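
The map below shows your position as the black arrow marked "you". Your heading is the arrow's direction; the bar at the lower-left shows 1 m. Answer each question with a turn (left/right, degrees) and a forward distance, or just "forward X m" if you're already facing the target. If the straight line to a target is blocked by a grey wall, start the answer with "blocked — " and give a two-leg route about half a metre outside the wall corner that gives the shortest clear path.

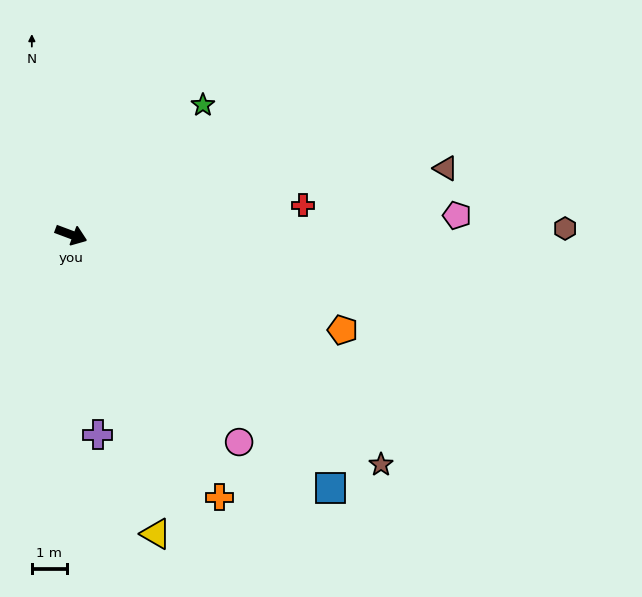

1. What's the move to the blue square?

turn right 24°, forward 10.3 m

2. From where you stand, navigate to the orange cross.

turn right 40°, forward 8.6 m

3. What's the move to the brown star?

turn right 16°, forward 11.0 m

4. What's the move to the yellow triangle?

turn right 54°, forward 8.9 m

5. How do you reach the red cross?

turn left 28°, forward 6.7 m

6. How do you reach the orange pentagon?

forward 8.2 m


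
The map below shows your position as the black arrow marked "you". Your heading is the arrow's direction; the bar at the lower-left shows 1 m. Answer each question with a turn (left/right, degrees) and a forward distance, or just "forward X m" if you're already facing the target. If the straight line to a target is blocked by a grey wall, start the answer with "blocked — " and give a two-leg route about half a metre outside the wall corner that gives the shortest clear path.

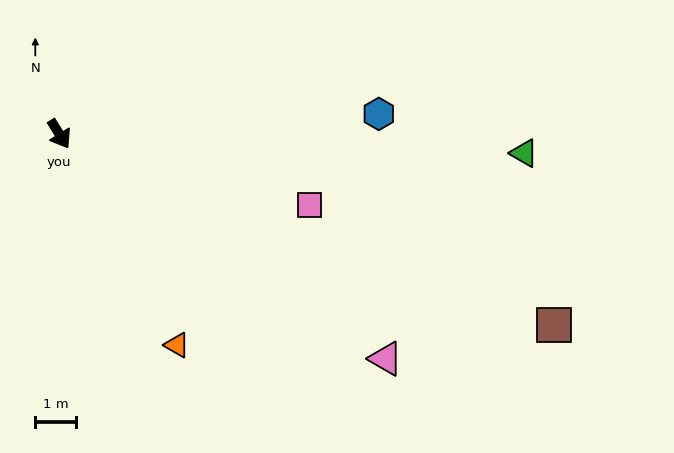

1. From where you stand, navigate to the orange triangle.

turn right 3°, forward 5.9 m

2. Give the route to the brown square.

turn left 37°, forward 12.9 m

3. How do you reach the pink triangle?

turn left 24°, forward 9.6 m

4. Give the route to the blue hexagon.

turn left 62°, forward 7.8 m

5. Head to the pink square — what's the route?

turn left 42°, forward 6.3 m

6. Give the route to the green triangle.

turn left 56°, forward 11.3 m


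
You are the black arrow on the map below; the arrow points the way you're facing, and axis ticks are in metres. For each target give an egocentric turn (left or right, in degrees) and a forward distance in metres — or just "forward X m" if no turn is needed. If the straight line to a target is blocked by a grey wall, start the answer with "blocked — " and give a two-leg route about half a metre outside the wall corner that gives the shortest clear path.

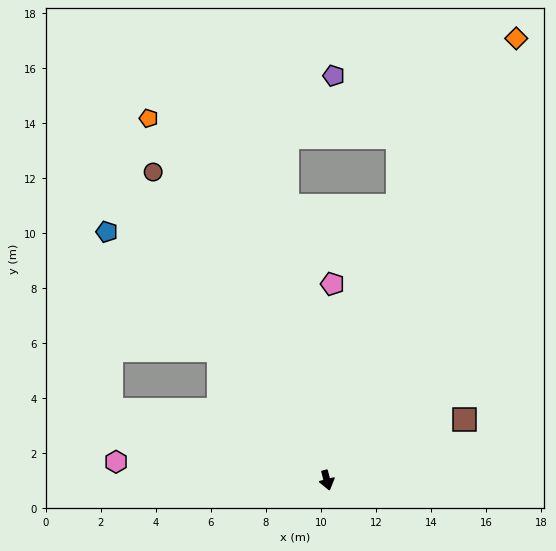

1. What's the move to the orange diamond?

turn left 142°, forward 17.5 m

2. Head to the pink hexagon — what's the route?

turn right 109°, forward 7.7 m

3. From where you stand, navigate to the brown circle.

turn right 165°, forward 12.9 m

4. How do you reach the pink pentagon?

turn left 164°, forward 7.1 m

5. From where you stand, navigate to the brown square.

turn left 99°, forward 5.5 m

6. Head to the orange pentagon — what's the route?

turn right 168°, forward 14.7 m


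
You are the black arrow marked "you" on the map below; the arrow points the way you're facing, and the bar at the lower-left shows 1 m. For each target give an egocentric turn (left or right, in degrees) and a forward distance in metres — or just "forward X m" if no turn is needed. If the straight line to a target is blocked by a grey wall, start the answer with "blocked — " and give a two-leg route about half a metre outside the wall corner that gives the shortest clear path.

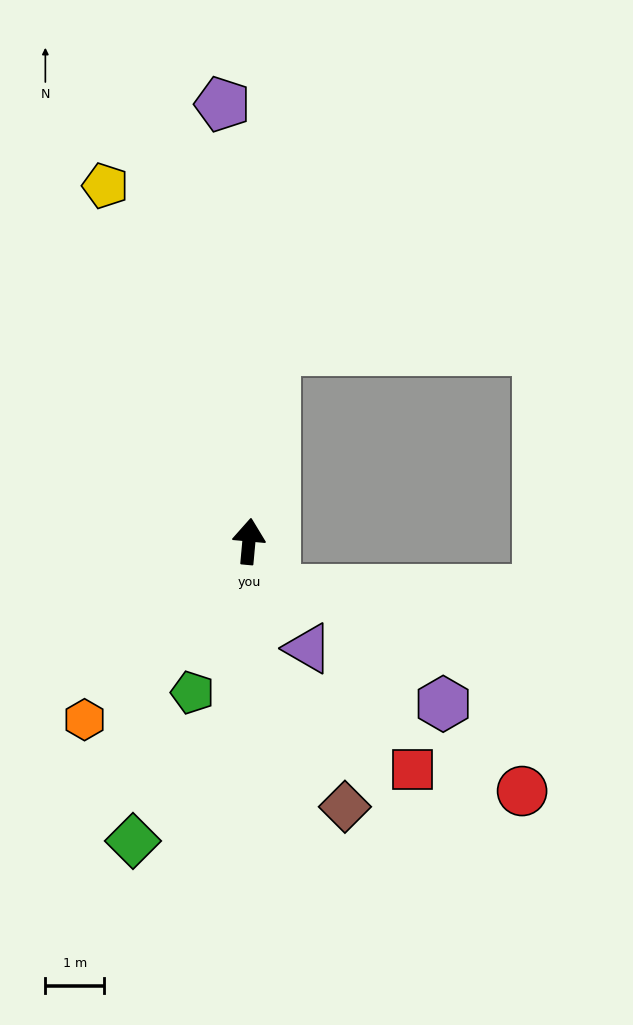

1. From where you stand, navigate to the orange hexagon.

turn left 143°, forward 4.1 m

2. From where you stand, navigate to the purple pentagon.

turn left 9°, forward 7.5 m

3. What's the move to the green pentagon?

turn left 165°, forward 2.7 m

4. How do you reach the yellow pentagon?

turn left 27°, forward 6.5 m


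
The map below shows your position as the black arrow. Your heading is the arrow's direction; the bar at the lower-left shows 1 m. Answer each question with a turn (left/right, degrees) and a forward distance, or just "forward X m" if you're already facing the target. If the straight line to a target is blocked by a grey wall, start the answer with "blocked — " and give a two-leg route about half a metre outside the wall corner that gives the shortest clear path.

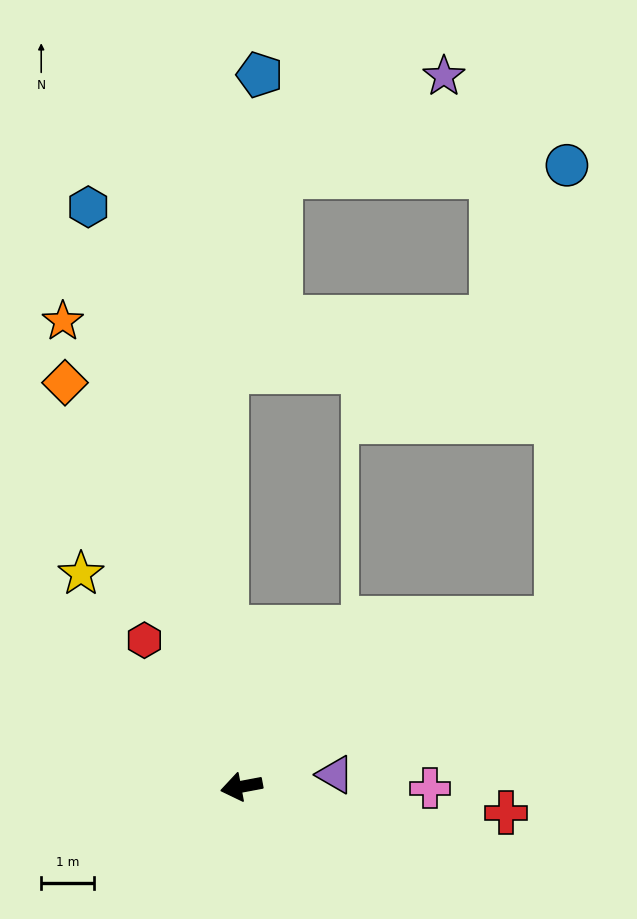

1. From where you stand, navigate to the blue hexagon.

turn right 86°, forward 11.4 m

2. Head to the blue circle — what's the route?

blocked — turn right 163°, forward 6.8 m, then turn left 61°, forward 8.6 m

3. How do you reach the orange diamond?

turn right 77°, forward 8.4 m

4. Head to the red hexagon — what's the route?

turn right 67°, forward 3.3 m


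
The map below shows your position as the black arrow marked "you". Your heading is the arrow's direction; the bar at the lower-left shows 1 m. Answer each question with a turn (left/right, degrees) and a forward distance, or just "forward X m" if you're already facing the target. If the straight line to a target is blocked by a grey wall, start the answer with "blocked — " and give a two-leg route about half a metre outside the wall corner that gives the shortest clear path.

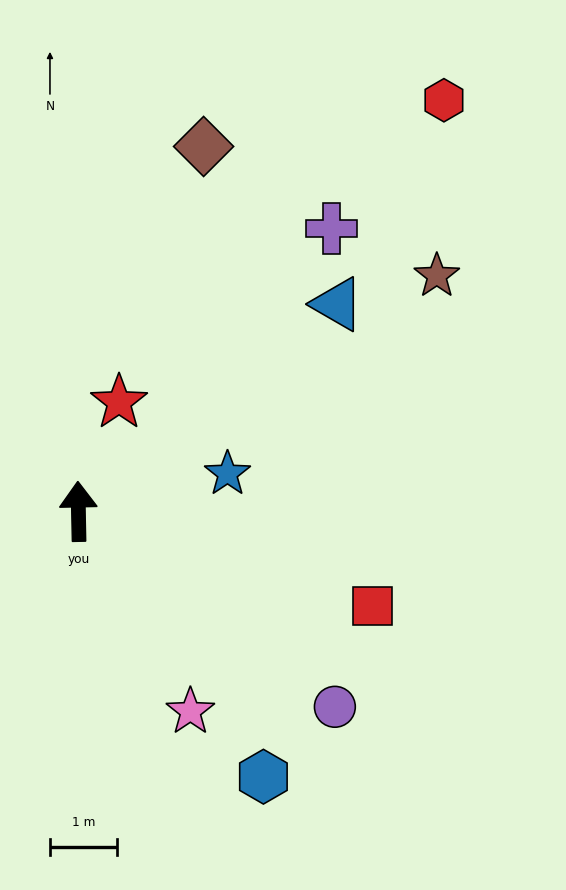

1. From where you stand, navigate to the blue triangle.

turn right 52°, forward 4.9 m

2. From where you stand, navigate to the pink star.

turn right 152°, forward 3.4 m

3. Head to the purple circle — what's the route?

turn right 128°, forward 4.8 m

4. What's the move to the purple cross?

turn right 43°, forward 5.7 m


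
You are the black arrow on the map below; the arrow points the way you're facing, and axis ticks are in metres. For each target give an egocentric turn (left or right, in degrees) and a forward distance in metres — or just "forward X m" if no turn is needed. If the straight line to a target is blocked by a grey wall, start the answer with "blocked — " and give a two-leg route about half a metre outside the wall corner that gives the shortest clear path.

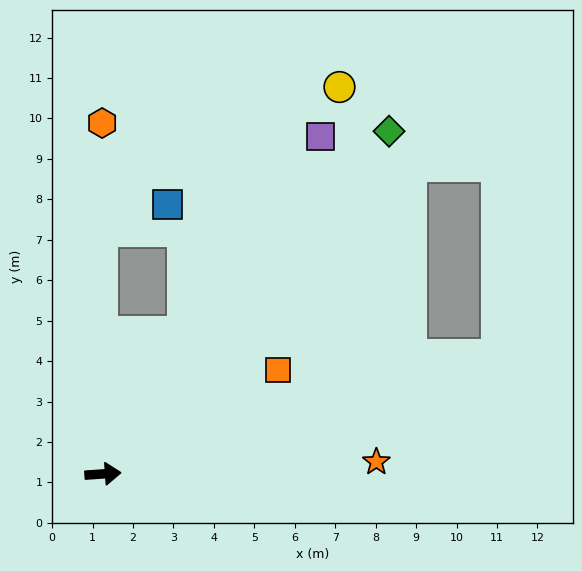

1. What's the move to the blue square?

blocked — turn left 86°, forward 6.0 m, then turn right 69°, forward 1.7 m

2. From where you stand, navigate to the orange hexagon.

turn left 86°, forward 8.7 m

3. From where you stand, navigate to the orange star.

forward 6.8 m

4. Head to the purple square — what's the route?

turn left 53°, forward 9.9 m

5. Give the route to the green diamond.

turn left 46°, forward 11.0 m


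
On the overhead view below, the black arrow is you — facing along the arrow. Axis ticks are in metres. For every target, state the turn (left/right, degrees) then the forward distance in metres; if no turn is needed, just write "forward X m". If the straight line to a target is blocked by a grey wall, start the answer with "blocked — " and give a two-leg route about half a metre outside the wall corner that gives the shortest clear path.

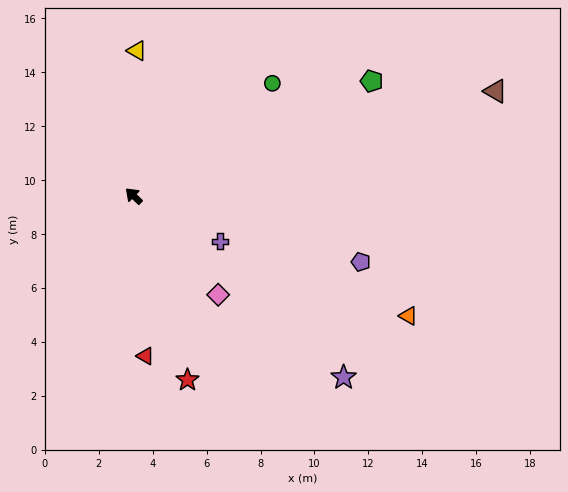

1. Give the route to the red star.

turn left 150°, forward 7.1 m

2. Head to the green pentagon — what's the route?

turn right 110°, forward 9.8 m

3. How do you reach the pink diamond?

turn left 174°, forward 4.8 m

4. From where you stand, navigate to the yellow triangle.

turn right 47°, forward 5.4 m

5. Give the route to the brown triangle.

turn right 120°, forward 14.0 m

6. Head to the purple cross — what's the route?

turn right 164°, forward 3.6 m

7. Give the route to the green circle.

turn right 97°, forward 6.6 m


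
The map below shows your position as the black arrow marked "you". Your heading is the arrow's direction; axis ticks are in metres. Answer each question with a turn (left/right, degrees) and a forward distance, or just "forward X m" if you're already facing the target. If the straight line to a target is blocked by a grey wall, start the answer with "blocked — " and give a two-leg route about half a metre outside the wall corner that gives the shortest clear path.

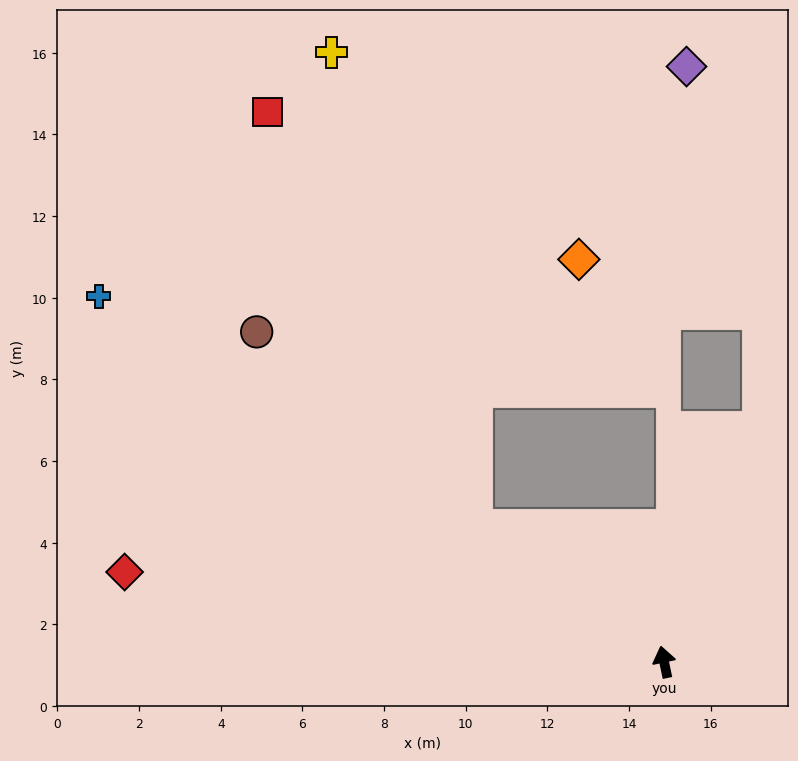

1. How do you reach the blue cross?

turn left 45°, forward 16.5 m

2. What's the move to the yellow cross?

blocked — turn left 42°, forward 5.7 m, then turn right 37°, forward 12.1 m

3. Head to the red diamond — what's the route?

turn left 69°, forward 13.4 m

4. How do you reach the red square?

blocked — turn left 42°, forward 5.7 m, then turn right 27°, forward 11.4 m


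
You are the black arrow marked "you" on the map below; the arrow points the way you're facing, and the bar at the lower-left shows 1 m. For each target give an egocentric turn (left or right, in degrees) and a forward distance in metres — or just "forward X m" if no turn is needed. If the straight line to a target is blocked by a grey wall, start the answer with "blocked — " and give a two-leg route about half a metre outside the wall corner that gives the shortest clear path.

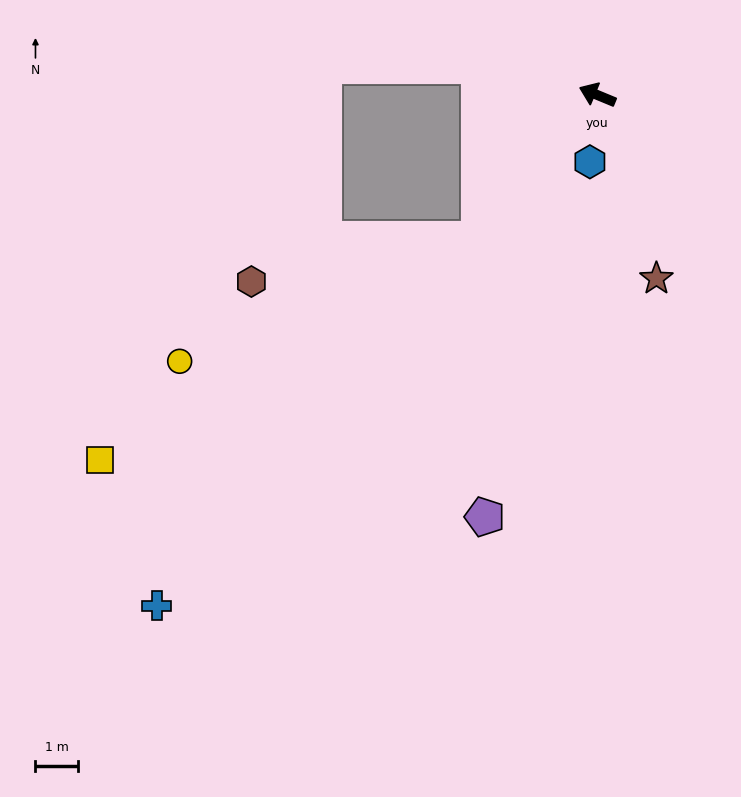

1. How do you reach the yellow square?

blocked — turn left 73°, forward 4.4 m, then turn right 20°, forward 10.3 m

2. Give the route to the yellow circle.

blocked — turn left 73°, forward 4.4 m, then turn right 28°, forward 7.6 m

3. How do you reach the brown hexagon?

blocked — turn left 73°, forward 4.4 m, then turn right 40°, forward 5.4 m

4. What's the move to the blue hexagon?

turn left 106°, forward 1.6 m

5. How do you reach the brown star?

turn left 130°, forward 4.5 m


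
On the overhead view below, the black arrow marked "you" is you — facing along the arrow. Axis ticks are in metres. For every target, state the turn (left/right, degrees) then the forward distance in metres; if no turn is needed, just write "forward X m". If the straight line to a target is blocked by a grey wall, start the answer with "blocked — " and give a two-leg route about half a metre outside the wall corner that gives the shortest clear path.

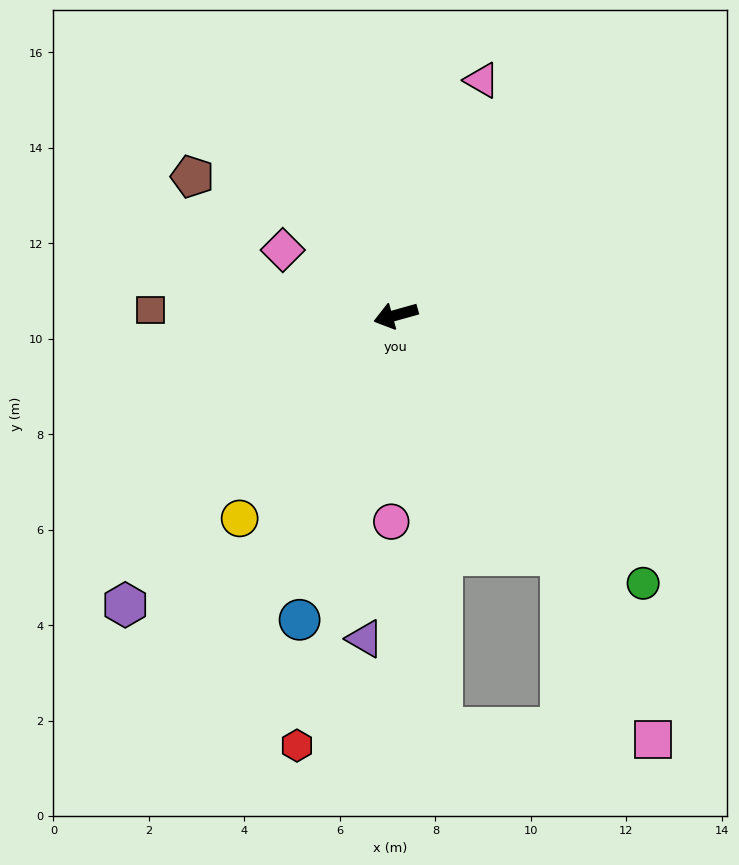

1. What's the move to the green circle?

turn left 117°, forward 7.6 m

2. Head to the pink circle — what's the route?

turn left 73°, forward 4.3 m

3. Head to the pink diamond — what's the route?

turn right 46°, forward 2.7 m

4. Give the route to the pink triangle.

turn right 126°, forward 5.2 m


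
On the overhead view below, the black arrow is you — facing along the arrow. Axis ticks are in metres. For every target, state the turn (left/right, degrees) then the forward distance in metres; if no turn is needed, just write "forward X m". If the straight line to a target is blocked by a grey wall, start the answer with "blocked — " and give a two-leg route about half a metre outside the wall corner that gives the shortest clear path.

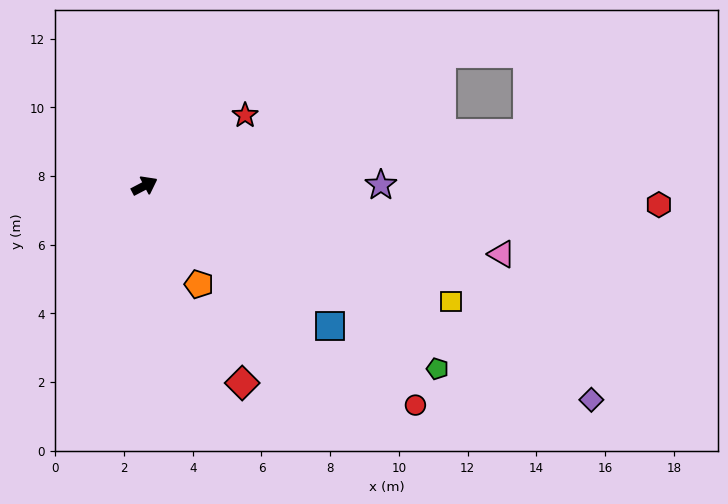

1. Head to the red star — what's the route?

turn left 7°, forward 3.6 m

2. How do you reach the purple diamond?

turn right 53°, forward 14.4 m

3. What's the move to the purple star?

turn right 27°, forward 6.9 m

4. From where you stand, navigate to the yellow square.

turn right 48°, forward 9.5 m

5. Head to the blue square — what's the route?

turn right 65°, forward 6.8 m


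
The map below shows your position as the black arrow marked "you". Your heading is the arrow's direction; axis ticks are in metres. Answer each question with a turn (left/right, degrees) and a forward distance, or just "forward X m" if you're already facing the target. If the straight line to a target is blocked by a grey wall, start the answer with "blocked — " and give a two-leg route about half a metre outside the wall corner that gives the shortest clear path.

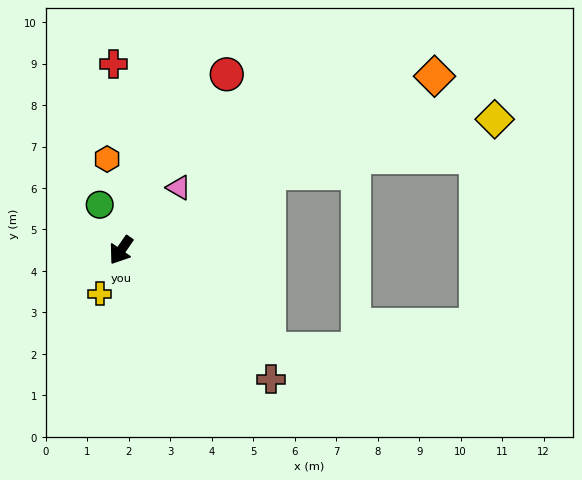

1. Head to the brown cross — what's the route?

turn left 84°, forward 4.8 m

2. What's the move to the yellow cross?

turn left 9°, forward 1.2 m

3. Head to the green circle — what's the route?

turn right 120°, forward 1.2 m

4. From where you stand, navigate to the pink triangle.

turn left 172°, forward 2.1 m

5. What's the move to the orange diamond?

turn left 154°, forward 8.6 m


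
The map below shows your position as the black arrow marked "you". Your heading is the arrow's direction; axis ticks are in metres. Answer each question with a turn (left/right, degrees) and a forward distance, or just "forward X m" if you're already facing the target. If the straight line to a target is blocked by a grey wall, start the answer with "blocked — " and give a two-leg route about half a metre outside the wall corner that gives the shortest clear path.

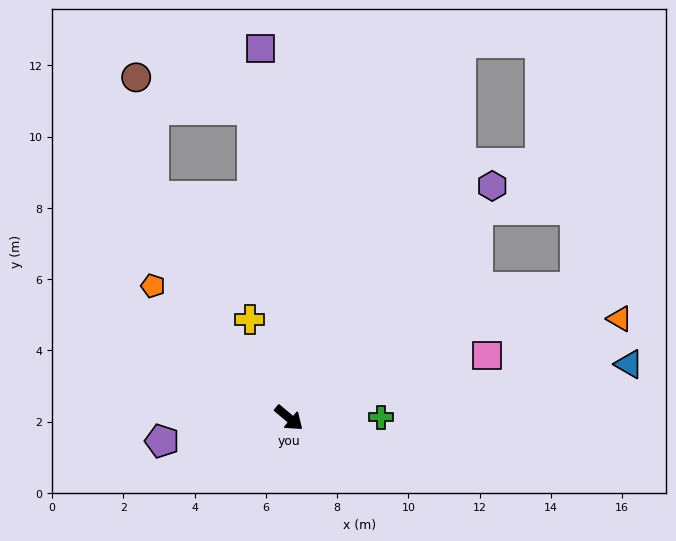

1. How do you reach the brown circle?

blocked — turn left 137°, forward 8.7 m, then turn left 67°, forward 3.4 m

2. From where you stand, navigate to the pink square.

turn left 58°, forward 5.8 m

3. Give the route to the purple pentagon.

turn right 130°, forward 3.6 m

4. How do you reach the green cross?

turn left 40°, forward 2.6 m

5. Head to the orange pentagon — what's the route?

turn left 176°, forward 5.3 m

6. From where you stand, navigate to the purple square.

turn left 134°, forward 10.4 m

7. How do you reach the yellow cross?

turn left 152°, forward 3.0 m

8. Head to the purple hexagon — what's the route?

turn left 89°, forward 8.7 m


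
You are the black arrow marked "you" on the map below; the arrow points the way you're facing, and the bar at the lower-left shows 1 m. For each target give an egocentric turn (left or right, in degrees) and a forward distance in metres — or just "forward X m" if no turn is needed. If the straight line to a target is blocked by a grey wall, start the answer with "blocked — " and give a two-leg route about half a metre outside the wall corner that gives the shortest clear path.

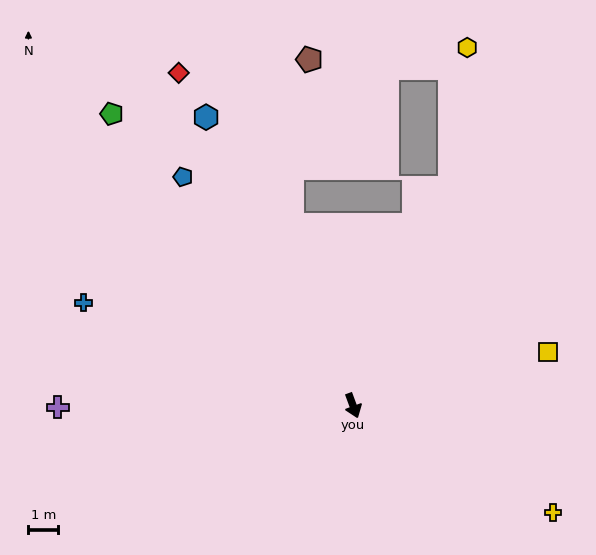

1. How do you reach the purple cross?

turn right 110°, forward 9.9 m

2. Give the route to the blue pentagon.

turn right 164°, forward 9.5 m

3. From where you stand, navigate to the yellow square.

turn left 85°, forward 6.8 m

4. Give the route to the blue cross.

turn right 131°, forward 9.7 m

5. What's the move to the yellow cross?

turn left 42°, forward 7.6 m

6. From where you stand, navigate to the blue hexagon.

turn right 173°, forward 10.8 m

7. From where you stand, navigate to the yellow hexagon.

blocked — turn left 135°, forward 8.0 m, then turn left 18°, forward 4.7 m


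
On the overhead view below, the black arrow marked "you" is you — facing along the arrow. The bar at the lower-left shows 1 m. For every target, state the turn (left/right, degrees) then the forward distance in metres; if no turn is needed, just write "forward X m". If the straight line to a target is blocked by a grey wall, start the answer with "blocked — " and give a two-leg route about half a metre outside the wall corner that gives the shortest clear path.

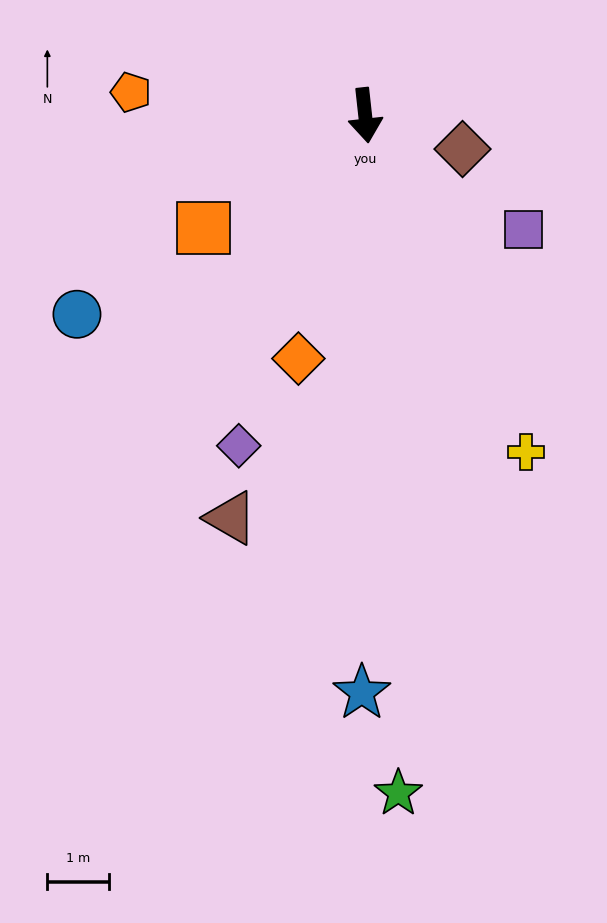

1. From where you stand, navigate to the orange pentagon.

turn right 102°, forward 3.8 m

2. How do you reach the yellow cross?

turn left 19°, forward 6.0 m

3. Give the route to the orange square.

turn right 61°, forward 3.2 m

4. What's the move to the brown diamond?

turn left 65°, forward 1.7 m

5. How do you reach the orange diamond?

turn right 22°, forward 4.1 m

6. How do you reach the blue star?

turn right 7°, forward 9.3 m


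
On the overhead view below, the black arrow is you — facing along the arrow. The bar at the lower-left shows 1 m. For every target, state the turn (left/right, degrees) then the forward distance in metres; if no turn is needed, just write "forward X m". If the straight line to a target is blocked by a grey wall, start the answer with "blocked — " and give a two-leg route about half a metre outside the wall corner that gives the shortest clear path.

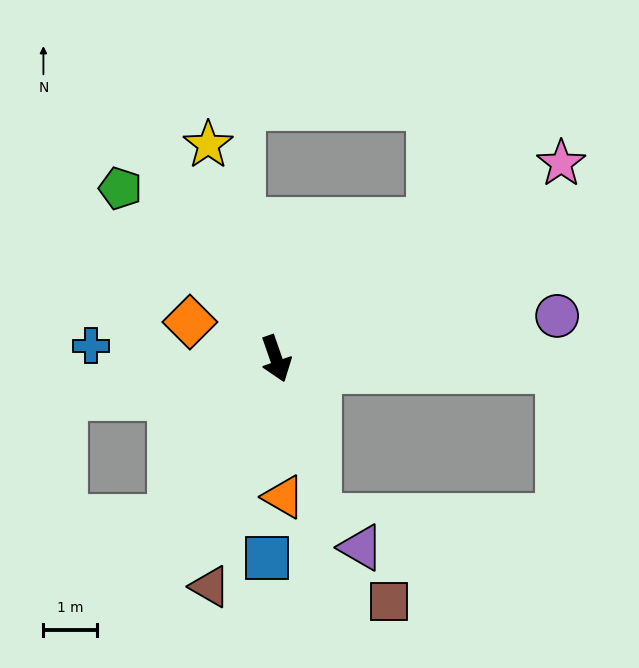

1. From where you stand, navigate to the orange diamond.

turn right 132°, forward 1.7 m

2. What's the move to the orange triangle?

turn right 16°, forward 2.6 m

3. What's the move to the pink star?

turn left 105°, forward 6.4 m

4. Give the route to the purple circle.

turn left 79°, forward 5.3 m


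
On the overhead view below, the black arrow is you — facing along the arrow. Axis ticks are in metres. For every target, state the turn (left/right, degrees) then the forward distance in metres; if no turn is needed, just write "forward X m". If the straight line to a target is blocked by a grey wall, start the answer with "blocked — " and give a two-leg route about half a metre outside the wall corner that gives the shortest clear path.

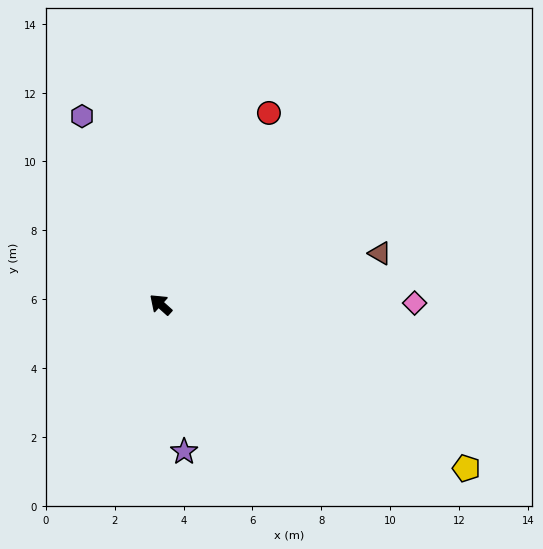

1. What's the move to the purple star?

turn left 141°, forward 4.3 m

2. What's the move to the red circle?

turn right 78°, forward 6.4 m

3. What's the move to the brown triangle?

turn right 125°, forward 6.5 m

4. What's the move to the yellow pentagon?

turn right 166°, forward 10.1 m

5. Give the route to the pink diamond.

turn right 138°, forward 7.4 m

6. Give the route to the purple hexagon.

turn right 25°, forward 5.9 m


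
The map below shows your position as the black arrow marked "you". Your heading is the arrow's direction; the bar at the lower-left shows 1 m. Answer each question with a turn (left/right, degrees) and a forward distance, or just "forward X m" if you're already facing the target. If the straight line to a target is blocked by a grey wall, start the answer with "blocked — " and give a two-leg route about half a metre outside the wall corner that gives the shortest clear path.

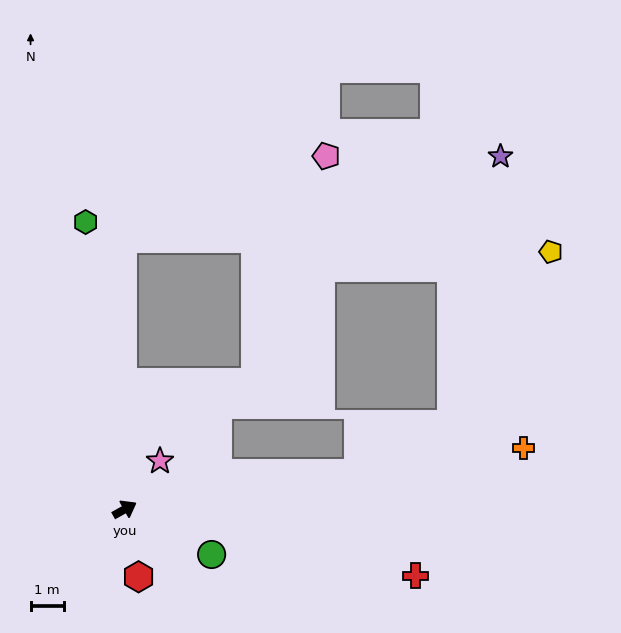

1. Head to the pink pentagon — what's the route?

blocked — turn left 61°, forward 8.1 m, then turn right 68°, forward 6.6 m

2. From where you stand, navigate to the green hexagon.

turn left 69°, forward 8.7 m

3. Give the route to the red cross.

turn right 42°, forward 9.0 m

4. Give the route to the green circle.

turn right 57°, forward 2.9 m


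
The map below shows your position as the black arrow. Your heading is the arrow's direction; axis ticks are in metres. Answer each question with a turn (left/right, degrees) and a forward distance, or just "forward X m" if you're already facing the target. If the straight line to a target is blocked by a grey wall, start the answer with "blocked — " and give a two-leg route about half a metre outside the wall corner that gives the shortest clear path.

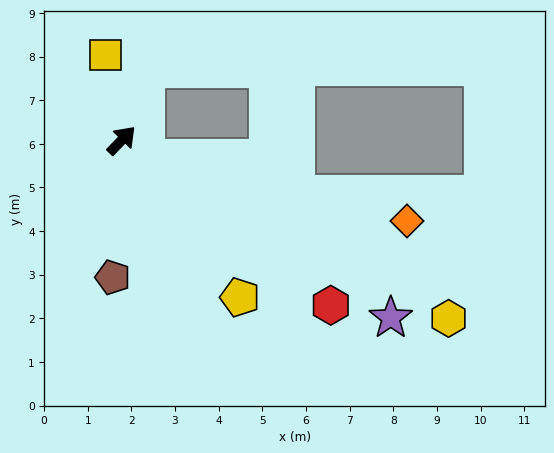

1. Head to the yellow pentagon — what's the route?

turn right 99°, forward 4.5 m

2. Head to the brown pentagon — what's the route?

turn right 140°, forward 3.1 m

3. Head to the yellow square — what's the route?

turn left 55°, forward 2.0 m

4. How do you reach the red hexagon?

turn right 84°, forward 6.1 m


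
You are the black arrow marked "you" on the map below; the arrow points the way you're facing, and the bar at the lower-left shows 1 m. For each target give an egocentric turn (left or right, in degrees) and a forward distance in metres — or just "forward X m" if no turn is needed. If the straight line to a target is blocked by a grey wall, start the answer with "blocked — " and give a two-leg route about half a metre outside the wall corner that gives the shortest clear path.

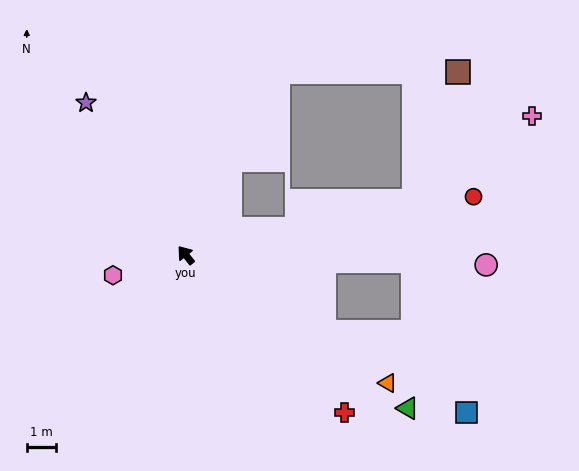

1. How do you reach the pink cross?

blocked — turn right 115°, forward 8.1 m, then turn left 22°, forward 5.0 m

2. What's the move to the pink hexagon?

turn left 67°, forward 2.6 m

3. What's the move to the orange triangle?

turn right 161°, forward 8.3 m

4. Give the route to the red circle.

turn right 117°, forward 10.1 m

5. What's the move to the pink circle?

turn right 131°, forward 10.4 m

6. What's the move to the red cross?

turn right 173°, forward 7.7 m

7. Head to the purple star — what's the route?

turn right 5°, forward 6.3 m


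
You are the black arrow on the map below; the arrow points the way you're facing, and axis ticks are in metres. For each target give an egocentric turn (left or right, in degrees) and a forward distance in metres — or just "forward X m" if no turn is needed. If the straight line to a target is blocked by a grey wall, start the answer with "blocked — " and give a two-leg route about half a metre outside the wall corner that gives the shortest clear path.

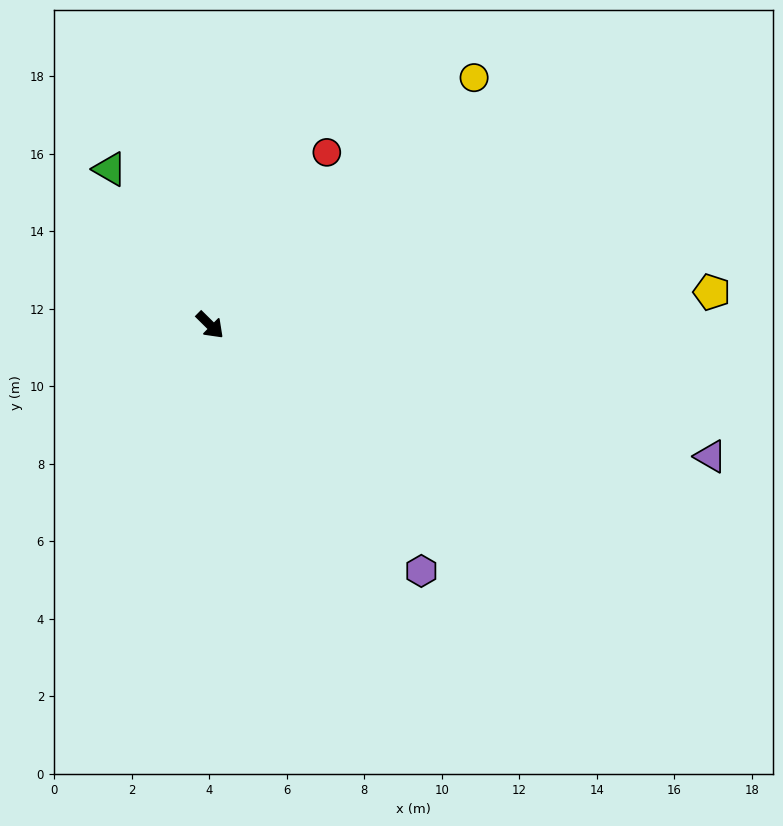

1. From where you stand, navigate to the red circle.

turn left 101°, forward 5.4 m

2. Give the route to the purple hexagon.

turn right 5°, forward 8.4 m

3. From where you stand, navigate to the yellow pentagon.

turn left 48°, forward 13.0 m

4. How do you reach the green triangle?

turn left 167°, forward 4.8 m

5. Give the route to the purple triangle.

turn left 30°, forward 13.4 m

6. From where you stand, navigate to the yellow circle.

turn left 88°, forward 9.3 m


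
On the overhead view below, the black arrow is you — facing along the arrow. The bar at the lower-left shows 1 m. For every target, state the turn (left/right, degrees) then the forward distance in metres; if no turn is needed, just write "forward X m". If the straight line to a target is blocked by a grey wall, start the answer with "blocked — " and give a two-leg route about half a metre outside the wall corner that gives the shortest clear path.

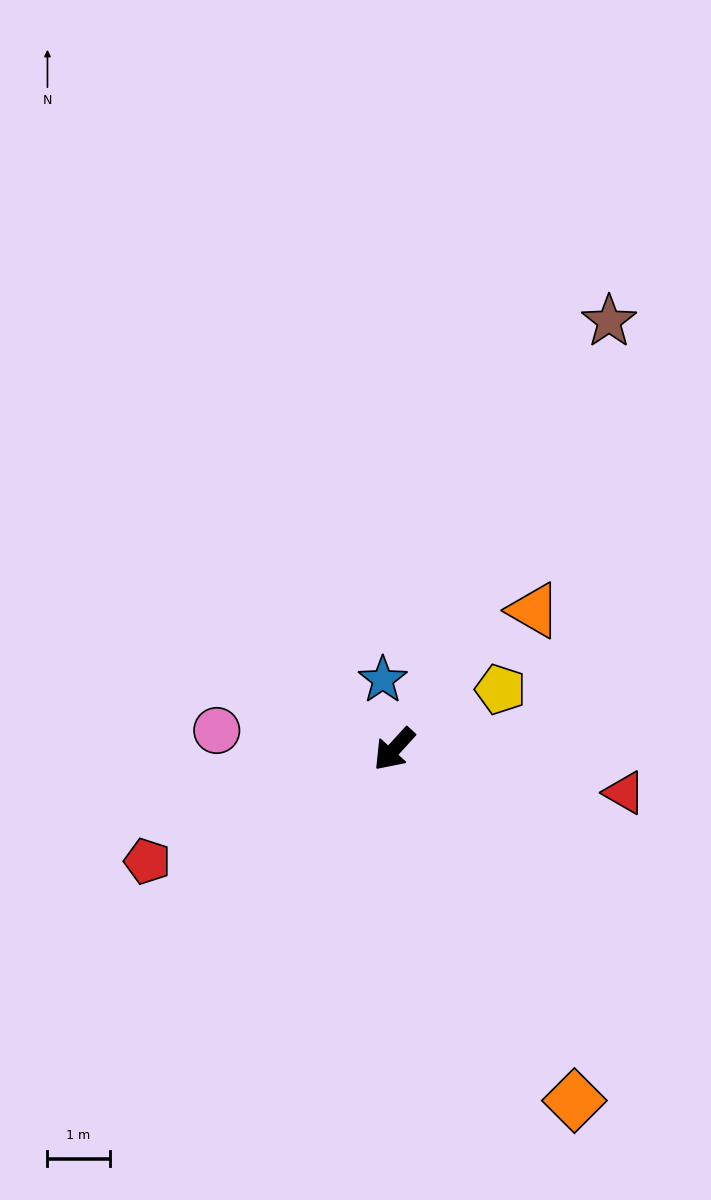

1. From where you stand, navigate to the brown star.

turn right 164°, forward 7.7 m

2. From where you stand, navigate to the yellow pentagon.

turn left 162°, forward 2.0 m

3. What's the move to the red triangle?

turn left 122°, forward 3.8 m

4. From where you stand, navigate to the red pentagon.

turn right 23°, forward 4.4 m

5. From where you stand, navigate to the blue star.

turn right 128°, forward 1.1 m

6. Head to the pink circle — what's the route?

turn right 54°, forward 2.9 m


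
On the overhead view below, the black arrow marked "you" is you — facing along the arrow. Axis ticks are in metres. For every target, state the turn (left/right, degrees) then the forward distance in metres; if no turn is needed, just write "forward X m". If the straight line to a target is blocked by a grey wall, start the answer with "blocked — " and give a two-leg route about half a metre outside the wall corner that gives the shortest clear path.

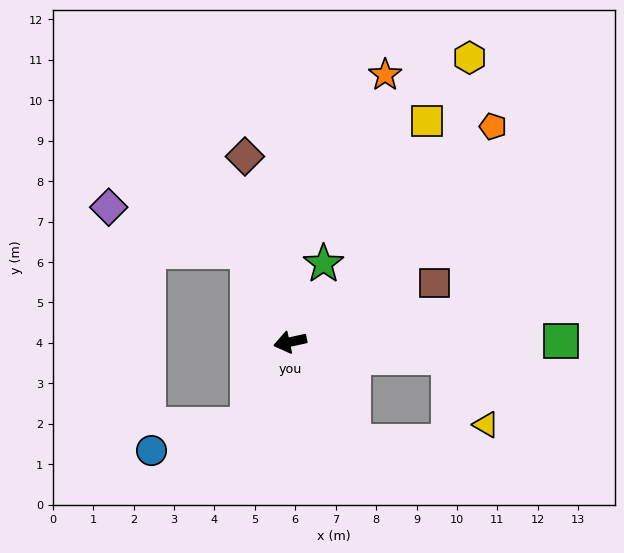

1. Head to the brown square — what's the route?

turn right 170°, forward 3.9 m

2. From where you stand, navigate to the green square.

turn left 168°, forward 6.7 m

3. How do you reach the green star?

turn right 125°, forward 2.1 m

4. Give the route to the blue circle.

blocked — turn left 50°, forward 2.3 m, then turn right 47°, forward 2.5 m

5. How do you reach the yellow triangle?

blocked — turn left 162°, forward 3.9 m, then turn right 54°, forward 1.9 m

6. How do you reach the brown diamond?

turn right 89°, forward 4.7 m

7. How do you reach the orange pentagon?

turn right 146°, forward 7.3 m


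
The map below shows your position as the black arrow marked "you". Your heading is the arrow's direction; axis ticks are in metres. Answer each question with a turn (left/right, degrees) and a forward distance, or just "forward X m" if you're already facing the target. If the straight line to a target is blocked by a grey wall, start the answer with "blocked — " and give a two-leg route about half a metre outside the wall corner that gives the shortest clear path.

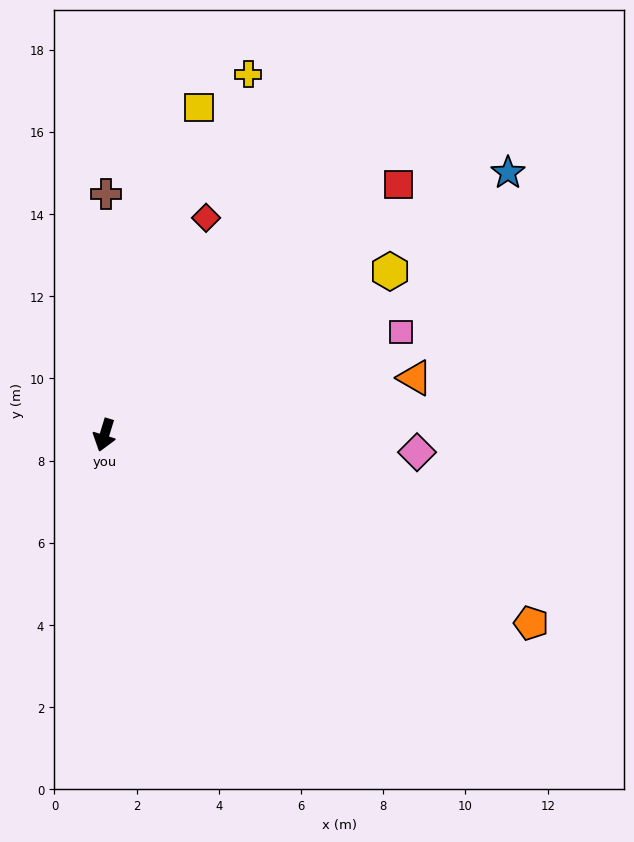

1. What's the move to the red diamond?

turn left 172°, forward 5.8 m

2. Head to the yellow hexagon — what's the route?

turn left 137°, forward 8.0 m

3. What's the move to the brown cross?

turn right 163°, forward 5.9 m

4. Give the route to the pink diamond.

turn left 104°, forward 7.6 m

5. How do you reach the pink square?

turn left 126°, forward 7.6 m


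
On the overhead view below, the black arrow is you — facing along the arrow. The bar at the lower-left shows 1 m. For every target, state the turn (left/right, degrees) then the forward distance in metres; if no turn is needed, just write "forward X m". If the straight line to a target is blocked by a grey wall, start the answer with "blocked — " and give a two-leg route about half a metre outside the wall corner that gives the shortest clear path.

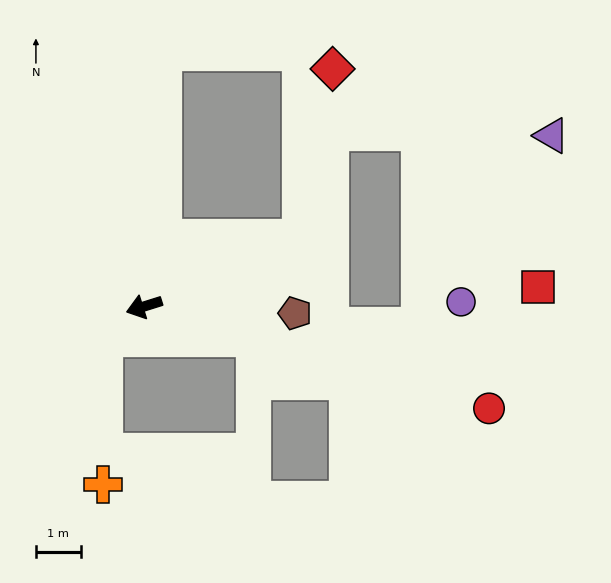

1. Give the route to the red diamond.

blocked — turn right 174°, forward 3.8 m, then turn left 56°, forward 3.8 m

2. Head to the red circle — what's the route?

turn left 146°, forward 8.0 m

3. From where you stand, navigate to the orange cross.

blocked — turn left 21°, forward 1.1 m, then turn left 51°, forward 3.3 m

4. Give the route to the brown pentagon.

turn left 160°, forward 3.4 m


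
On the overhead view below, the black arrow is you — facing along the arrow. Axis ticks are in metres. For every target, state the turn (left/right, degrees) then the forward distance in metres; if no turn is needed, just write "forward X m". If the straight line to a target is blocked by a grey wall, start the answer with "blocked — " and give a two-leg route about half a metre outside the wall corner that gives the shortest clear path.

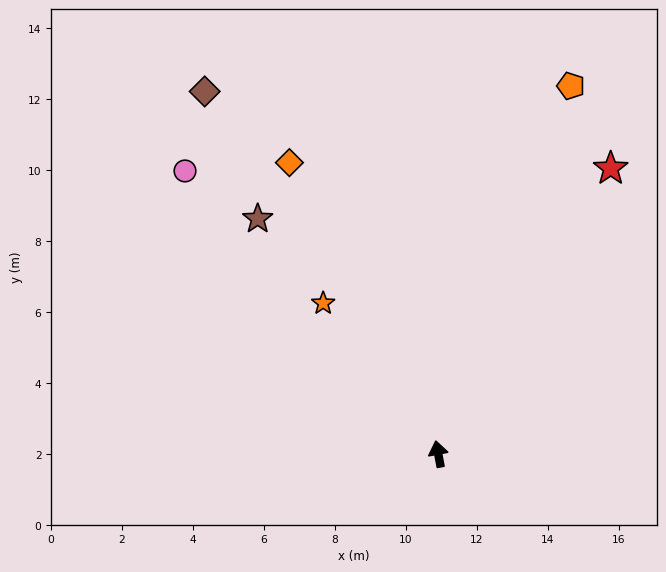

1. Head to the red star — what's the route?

turn right 42°, forward 9.4 m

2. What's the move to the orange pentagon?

turn right 30°, forward 11.0 m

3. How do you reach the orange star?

turn left 27°, forward 5.3 m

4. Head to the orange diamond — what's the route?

turn left 16°, forward 9.2 m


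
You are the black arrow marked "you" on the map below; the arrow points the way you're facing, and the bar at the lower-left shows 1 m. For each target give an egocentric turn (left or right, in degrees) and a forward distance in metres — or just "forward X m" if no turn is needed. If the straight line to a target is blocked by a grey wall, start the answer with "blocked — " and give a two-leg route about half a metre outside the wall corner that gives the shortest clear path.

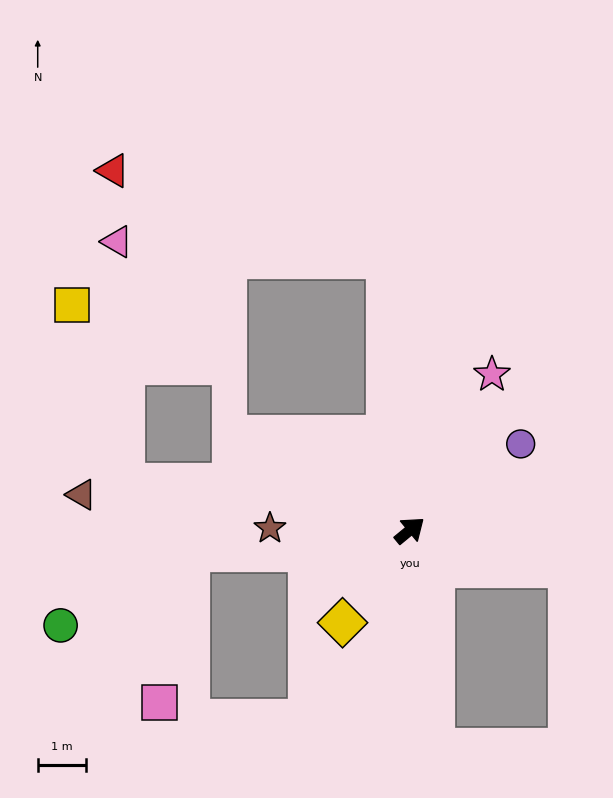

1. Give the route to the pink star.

turn left 23°, forward 3.7 m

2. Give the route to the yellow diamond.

turn right 166°, forward 2.4 m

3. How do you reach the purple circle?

forward 2.9 m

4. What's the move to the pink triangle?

blocked — turn left 55°, forward 5.7 m, then turn left 82°, forward 5.6 m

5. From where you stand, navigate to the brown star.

turn left 140°, forward 2.9 m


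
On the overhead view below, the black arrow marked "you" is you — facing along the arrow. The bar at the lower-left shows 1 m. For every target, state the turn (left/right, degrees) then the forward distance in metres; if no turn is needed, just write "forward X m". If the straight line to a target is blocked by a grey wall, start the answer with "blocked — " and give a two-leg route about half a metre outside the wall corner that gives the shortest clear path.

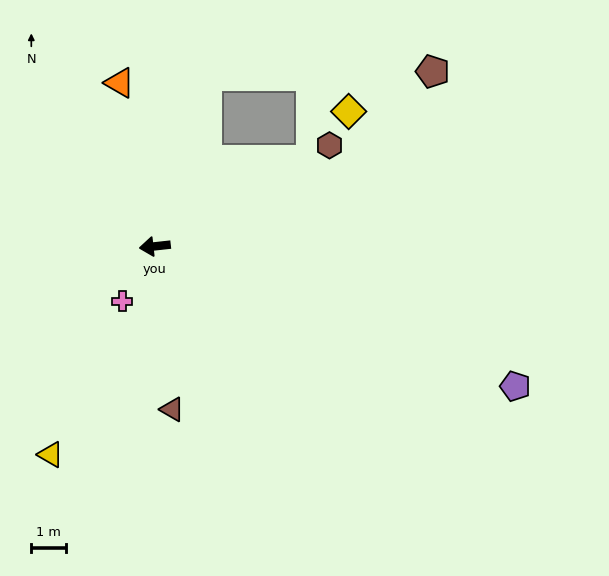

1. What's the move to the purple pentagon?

turn left 153°, forward 11.0 m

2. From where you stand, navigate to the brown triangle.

turn left 90°, forward 4.7 m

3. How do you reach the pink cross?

turn left 53°, forward 1.8 m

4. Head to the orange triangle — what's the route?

turn right 84°, forward 4.8 m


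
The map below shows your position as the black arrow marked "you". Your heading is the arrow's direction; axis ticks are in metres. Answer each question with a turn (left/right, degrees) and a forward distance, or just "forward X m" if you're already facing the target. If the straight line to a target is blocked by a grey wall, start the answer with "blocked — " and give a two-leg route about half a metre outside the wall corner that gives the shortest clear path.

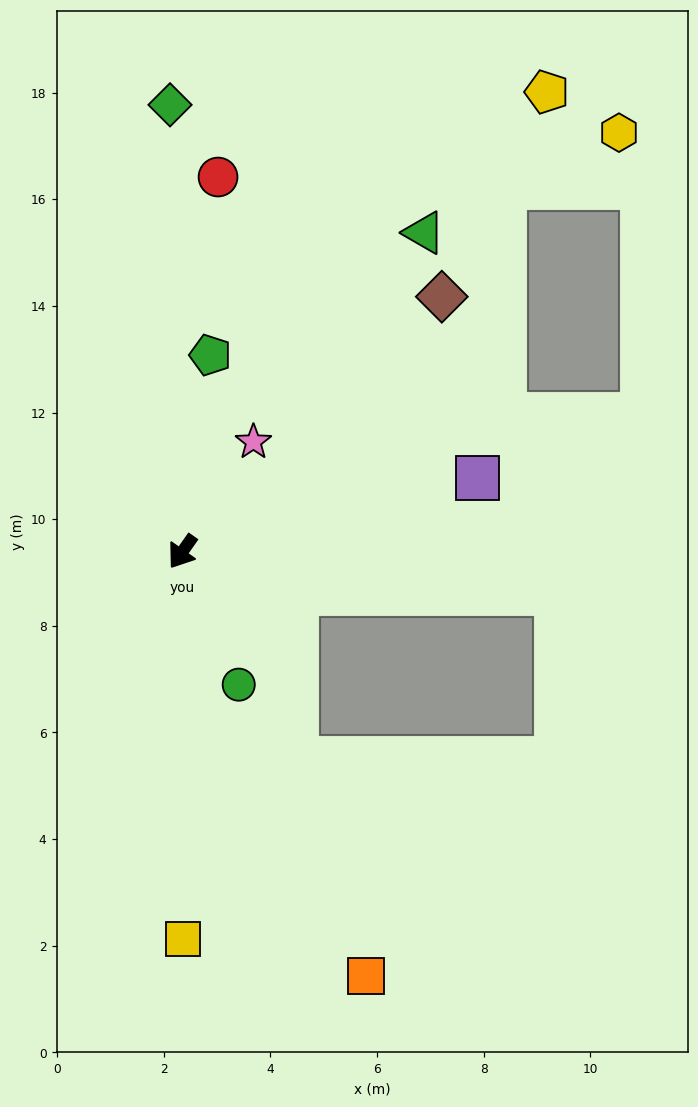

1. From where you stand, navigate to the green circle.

turn left 58°, forward 2.7 m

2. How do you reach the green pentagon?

turn right 153°, forward 3.7 m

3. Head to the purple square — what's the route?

turn left 139°, forward 5.7 m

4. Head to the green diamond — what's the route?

turn right 143°, forward 8.4 m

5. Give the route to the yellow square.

turn left 35°, forward 7.3 m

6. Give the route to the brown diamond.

turn left 170°, forward 6.8 m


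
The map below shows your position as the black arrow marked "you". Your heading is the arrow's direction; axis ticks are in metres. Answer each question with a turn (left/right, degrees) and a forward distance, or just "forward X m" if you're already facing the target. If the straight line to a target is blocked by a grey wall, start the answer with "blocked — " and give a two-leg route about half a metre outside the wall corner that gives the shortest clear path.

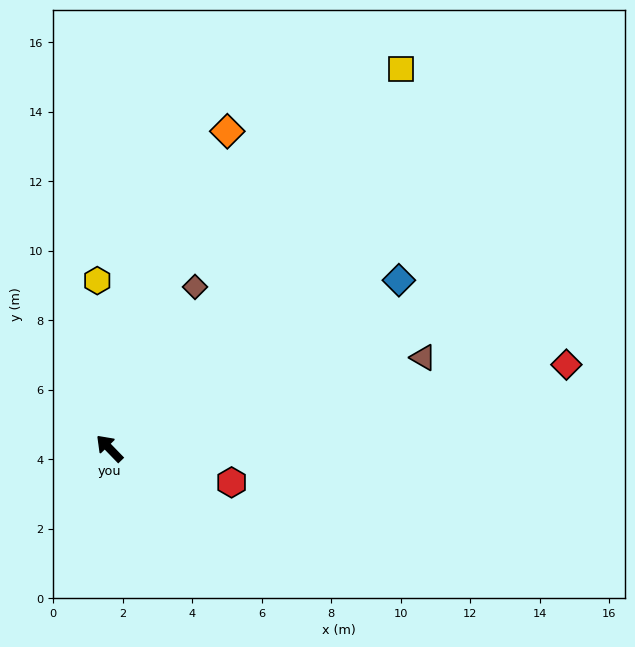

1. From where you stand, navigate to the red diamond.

turn right 124°, forward 13.4 m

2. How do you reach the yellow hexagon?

turn right 40°, forward 4.8 m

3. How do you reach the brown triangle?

turn right 118°, forward 9.4 m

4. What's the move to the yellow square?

turn right 82°, forward 13.8 m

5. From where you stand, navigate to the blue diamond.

turn right 104°, forward 9.6 m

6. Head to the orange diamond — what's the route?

turn right 64°, forward 9.7 m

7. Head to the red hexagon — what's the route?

turn right 150°, forward 3.7 m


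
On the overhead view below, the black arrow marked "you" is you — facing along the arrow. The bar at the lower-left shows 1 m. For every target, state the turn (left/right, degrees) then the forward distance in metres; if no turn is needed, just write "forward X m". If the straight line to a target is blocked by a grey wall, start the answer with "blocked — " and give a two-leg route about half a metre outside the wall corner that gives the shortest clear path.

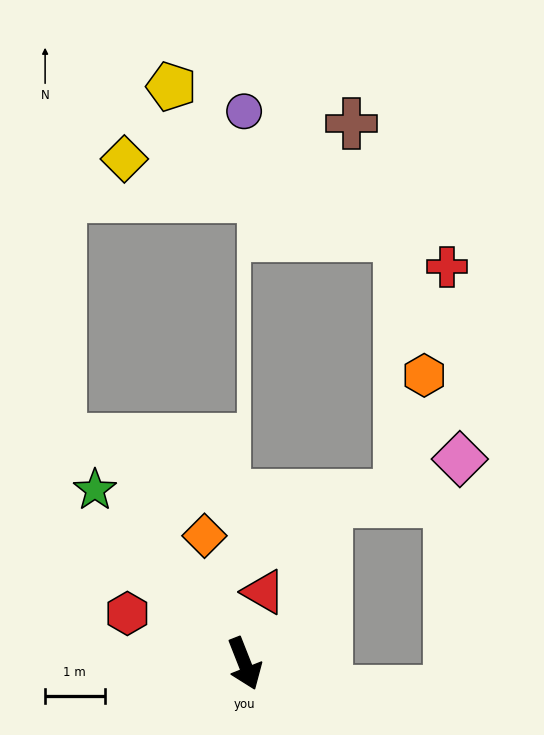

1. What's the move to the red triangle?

turn left 144°, forward 1.2 m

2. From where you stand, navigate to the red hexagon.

turn right 135°, forward 2.1 m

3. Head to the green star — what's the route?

turn right 161°, forward 3.9 m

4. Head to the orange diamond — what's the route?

turn left 176°, forward 2.3 m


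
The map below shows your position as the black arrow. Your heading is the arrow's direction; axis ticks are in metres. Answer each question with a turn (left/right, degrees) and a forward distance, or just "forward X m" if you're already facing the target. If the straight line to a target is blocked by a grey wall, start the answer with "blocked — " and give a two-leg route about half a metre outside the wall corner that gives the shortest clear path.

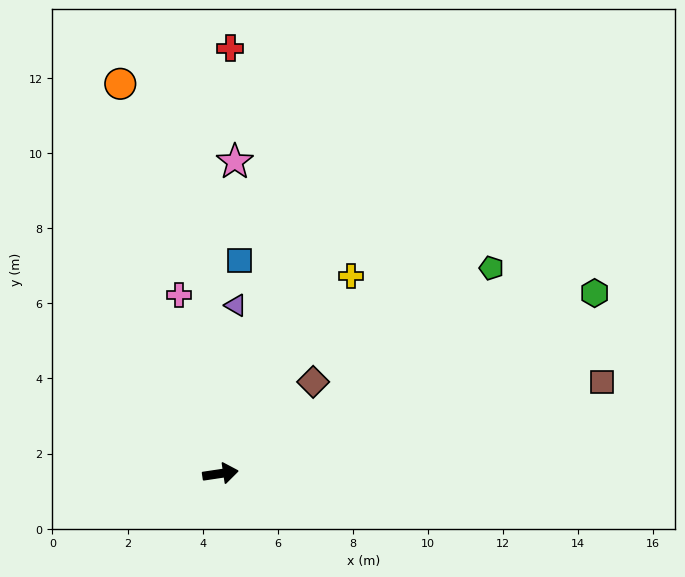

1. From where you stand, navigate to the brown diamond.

turn left 36°, forward 3.5 m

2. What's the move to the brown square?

turn left 5°, forward 10.5 m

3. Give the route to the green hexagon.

turn left 17°, forward 11.1 m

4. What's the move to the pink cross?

turn left 95°, forward 4.9 m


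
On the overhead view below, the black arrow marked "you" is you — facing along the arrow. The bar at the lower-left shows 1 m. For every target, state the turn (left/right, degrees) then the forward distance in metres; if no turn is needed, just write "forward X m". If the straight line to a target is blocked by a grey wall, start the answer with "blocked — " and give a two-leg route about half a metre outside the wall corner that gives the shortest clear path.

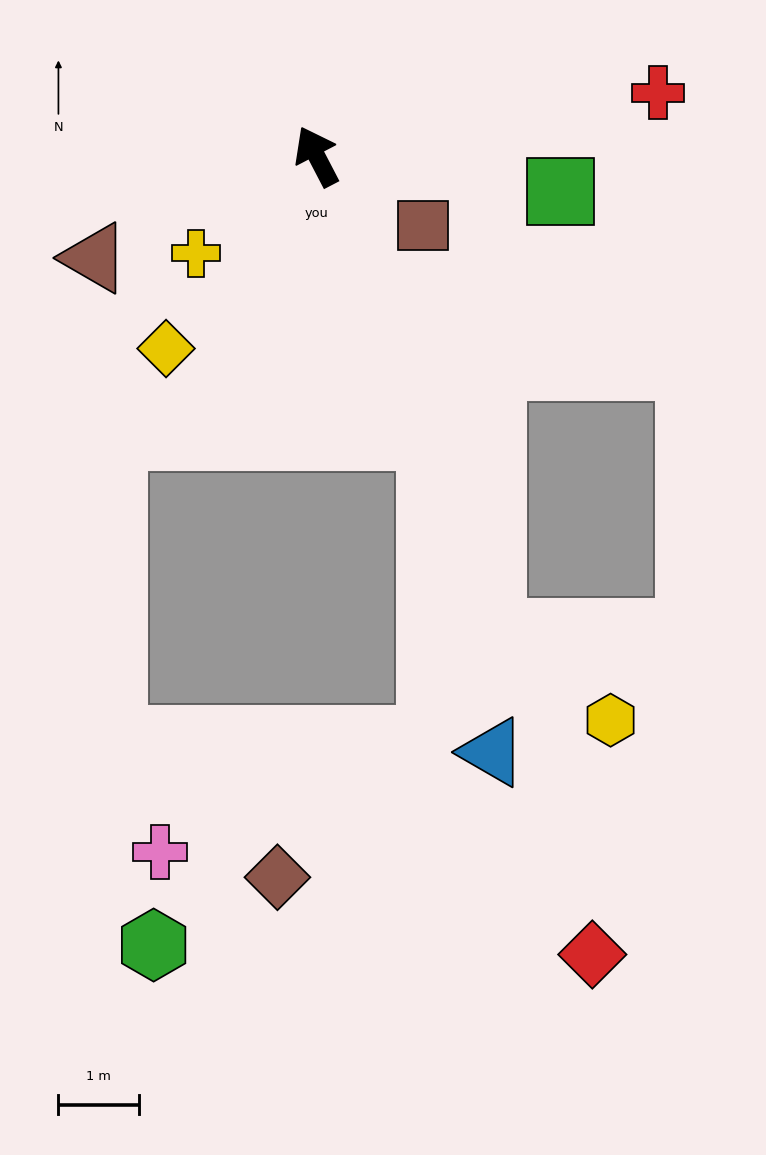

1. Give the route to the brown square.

turn right 151°, forward 1.6 m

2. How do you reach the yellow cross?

turn left 101°, forward 1.9 m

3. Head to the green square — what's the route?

turn right 126°, forward 3.1 m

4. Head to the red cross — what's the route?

turn right 107°, forward 4.3 m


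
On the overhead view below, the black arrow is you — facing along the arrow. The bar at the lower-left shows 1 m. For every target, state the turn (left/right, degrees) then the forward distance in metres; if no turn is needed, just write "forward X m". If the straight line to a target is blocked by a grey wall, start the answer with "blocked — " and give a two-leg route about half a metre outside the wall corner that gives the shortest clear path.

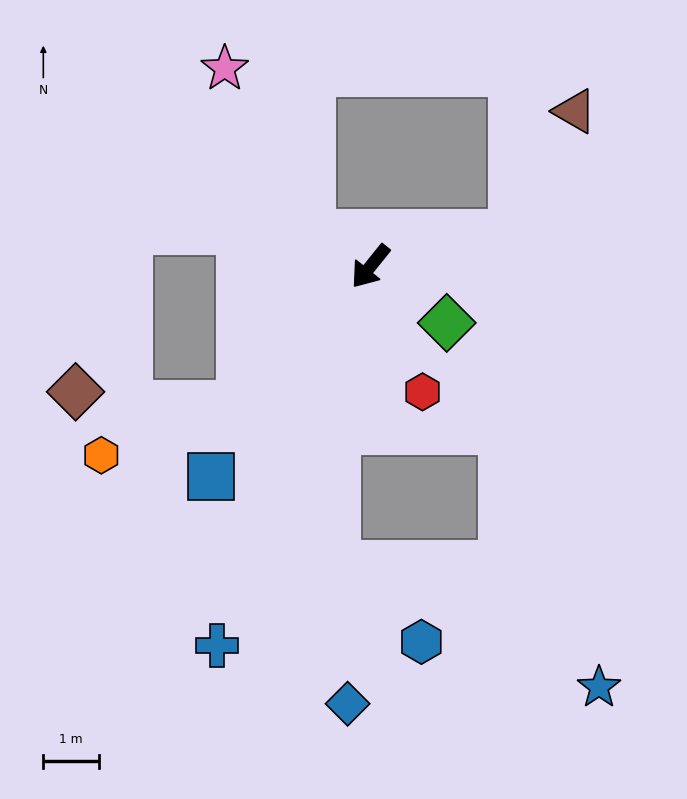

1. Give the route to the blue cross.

turn left 17°, forward 7.3 m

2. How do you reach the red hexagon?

turn left 61°, forward 2.4 m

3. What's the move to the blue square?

forward 4.7 m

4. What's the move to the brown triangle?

blocked — turn left 142°, forward 2.6 m, then turn left 50°, forward 2.5 m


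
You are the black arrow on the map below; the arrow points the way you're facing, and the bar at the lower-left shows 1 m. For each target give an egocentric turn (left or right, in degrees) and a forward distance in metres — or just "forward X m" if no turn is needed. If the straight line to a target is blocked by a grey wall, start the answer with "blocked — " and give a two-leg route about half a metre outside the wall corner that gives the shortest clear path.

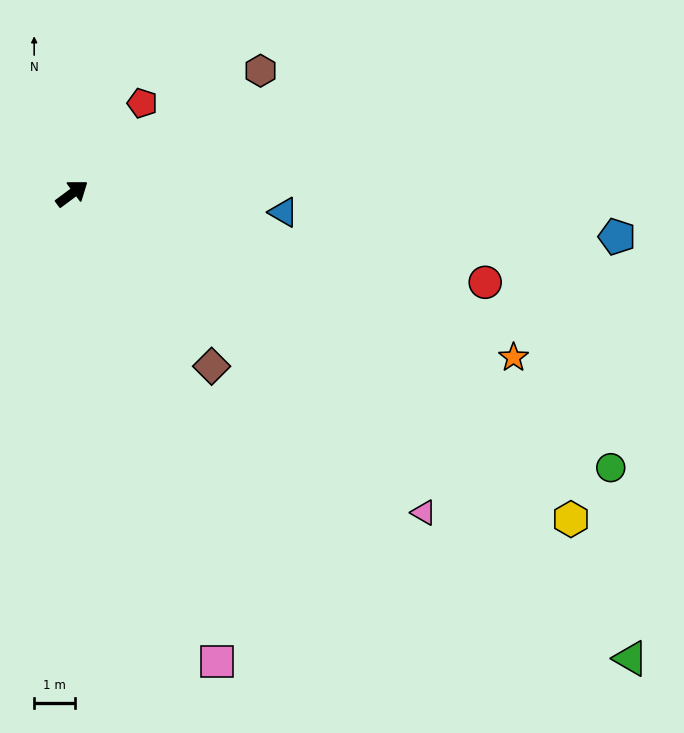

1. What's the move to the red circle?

turn right 49°, forward 10.3 m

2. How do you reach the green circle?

turn right 64°, forward 14.7 m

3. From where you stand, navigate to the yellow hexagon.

turn right 70°, forward 14.5 m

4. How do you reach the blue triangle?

turn right 42°, forward 5.2 m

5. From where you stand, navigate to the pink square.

turn right 109°, forward 11.9 m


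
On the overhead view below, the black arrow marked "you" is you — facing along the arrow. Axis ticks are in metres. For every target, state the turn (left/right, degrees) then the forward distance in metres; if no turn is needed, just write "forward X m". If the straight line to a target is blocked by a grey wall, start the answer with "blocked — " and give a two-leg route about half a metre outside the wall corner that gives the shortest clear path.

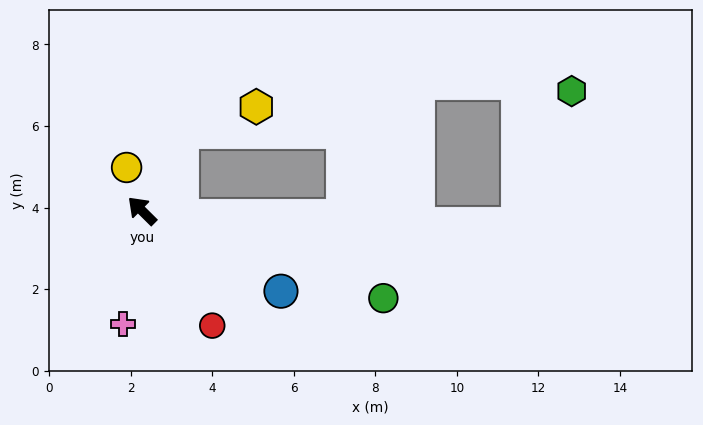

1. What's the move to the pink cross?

turn left 125°, forward 2.8 m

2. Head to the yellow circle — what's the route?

turn right 26°, forward 1.1 m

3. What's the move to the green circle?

turn right 155°, forward 6.3 m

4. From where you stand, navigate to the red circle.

turn left 166°, forward 3.3 m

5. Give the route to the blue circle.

turn right 165°, forward 3.9 m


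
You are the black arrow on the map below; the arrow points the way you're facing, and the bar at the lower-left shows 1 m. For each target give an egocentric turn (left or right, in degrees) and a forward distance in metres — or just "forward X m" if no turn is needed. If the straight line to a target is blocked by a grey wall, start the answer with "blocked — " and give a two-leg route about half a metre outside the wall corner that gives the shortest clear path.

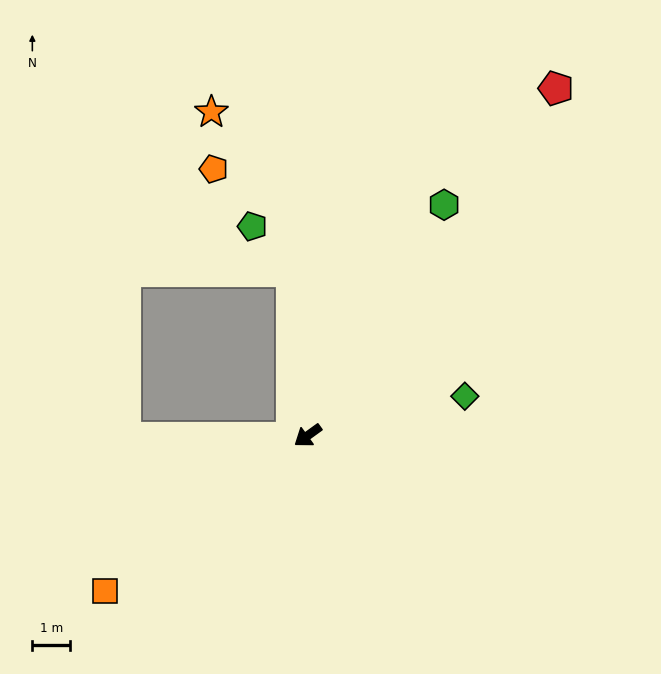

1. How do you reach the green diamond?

turn left 158°, forward 4.3 m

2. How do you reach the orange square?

forward 6.7 m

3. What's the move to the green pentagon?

blocked — turn right 120°, forward 4.4 m, then turn left 36°, forward 1.6 m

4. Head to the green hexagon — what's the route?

turn right 156°, forward 7.1 m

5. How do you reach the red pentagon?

turn right 161°, forward 11.2 m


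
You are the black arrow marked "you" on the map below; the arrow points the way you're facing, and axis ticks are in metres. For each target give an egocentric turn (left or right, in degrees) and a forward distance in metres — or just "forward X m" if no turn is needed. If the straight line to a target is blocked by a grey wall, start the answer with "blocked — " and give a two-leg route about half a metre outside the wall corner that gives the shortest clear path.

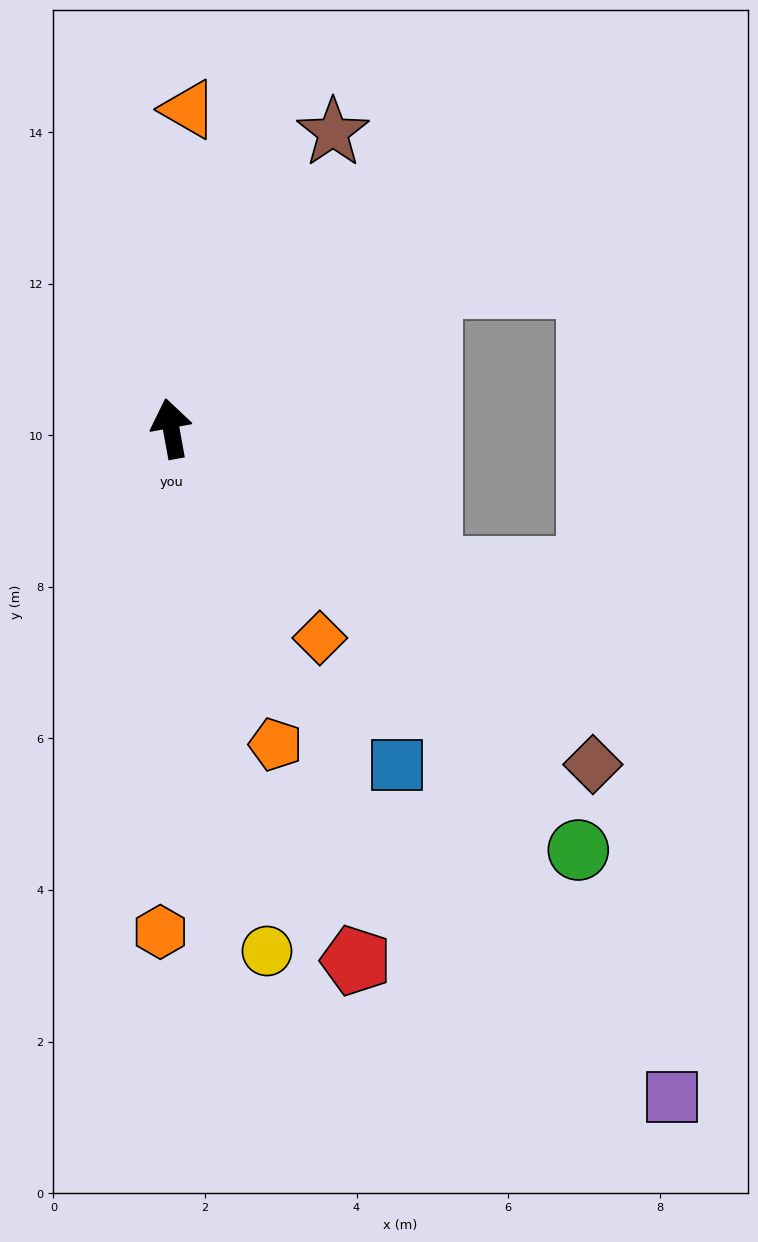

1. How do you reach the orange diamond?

turn right 155°, forward 3.4 m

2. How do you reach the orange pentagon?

turn right 172°, forward 4.4 m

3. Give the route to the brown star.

turn right 39°, forward 4.5 m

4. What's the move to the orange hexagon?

turn left 168°, forward 6.6 m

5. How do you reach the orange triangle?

turn right 13°, forward 4.2 m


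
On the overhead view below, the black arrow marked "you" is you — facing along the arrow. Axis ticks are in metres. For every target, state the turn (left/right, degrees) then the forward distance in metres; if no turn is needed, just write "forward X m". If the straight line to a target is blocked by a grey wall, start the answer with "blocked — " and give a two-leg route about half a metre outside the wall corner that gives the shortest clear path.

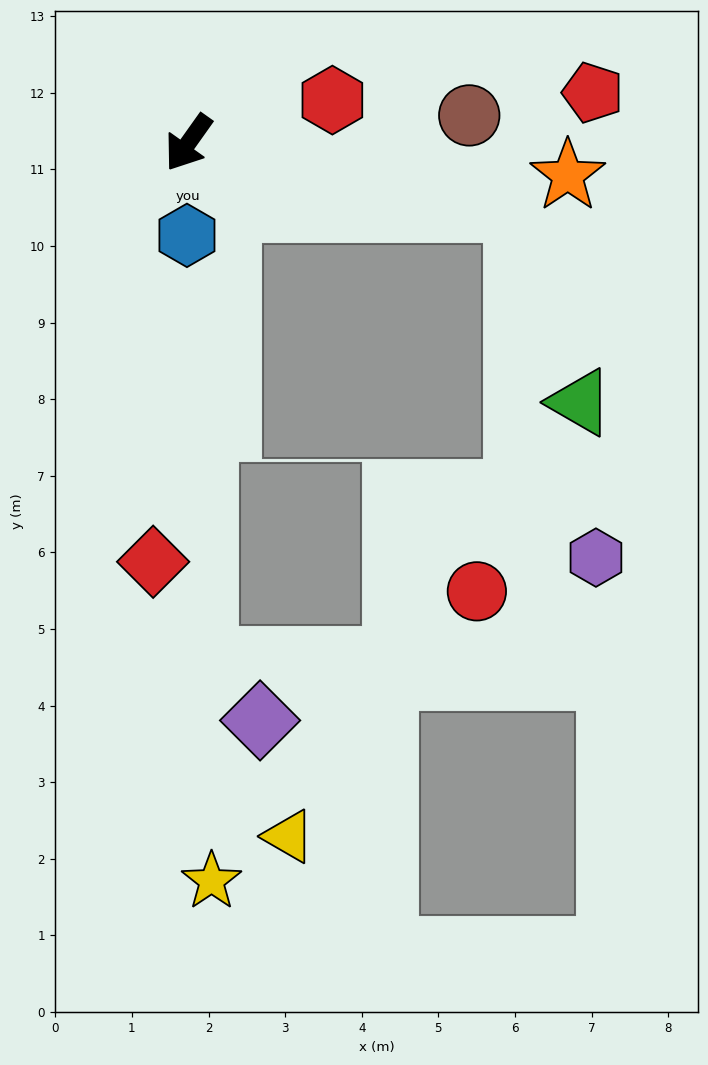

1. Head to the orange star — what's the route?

turn left 120°, forward 5.0 m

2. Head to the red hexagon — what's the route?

turn left 142°, forward 2.0 m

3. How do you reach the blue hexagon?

turn left 35°, forward 1.2 m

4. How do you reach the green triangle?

blocked — turn left 114°, forward 4.4 m, then turn right 60°, forward 2.7 m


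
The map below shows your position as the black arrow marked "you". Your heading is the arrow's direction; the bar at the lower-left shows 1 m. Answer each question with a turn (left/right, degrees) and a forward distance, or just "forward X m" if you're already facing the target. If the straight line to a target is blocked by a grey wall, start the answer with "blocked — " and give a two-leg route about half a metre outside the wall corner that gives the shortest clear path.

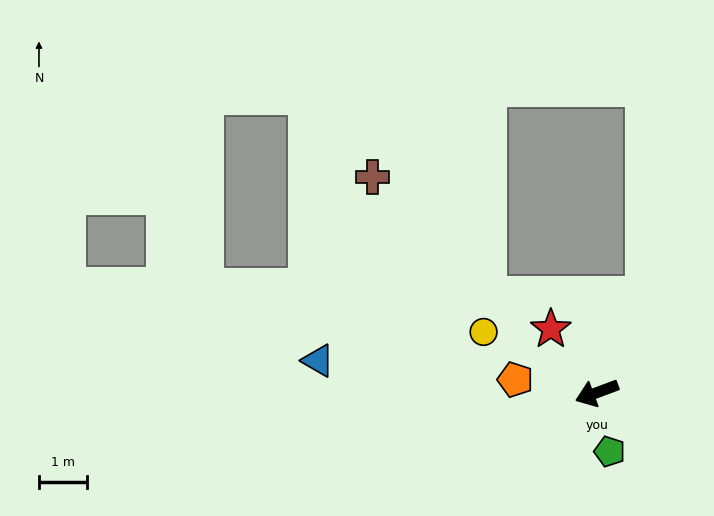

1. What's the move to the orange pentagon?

turn right 30°, forward 1.7 m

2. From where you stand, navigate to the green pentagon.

turn left 82°, forward 1.2 m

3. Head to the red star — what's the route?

turn right 75°, forward 1.6 m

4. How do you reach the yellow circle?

turn right 49°, forward 2.7 m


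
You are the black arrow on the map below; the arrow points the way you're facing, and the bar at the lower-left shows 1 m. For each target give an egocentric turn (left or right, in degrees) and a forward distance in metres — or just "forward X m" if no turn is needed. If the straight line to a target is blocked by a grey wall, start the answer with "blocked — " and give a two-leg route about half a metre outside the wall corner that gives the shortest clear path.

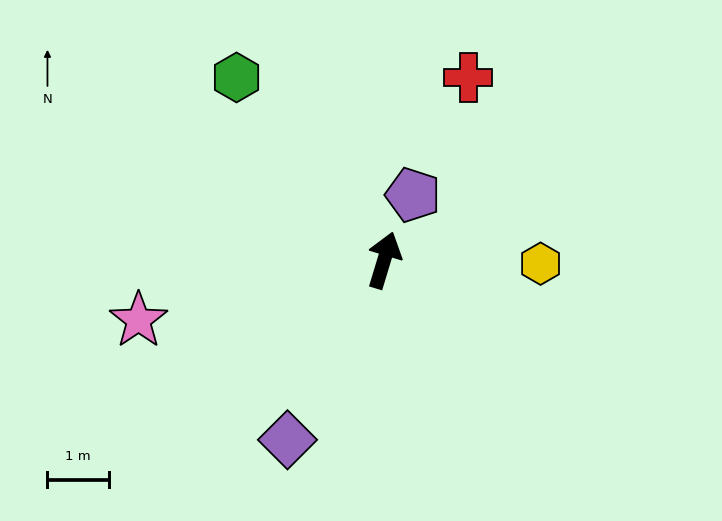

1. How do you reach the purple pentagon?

turn right 7°, forward 1.2 m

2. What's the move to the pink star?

turn left 121°, forward 4.1 m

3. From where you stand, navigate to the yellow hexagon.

turn right 74°, forward 2.6 m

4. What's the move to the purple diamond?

turn left 169°, forward 3.3 m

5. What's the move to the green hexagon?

turn left 56°, forward 3.8 m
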